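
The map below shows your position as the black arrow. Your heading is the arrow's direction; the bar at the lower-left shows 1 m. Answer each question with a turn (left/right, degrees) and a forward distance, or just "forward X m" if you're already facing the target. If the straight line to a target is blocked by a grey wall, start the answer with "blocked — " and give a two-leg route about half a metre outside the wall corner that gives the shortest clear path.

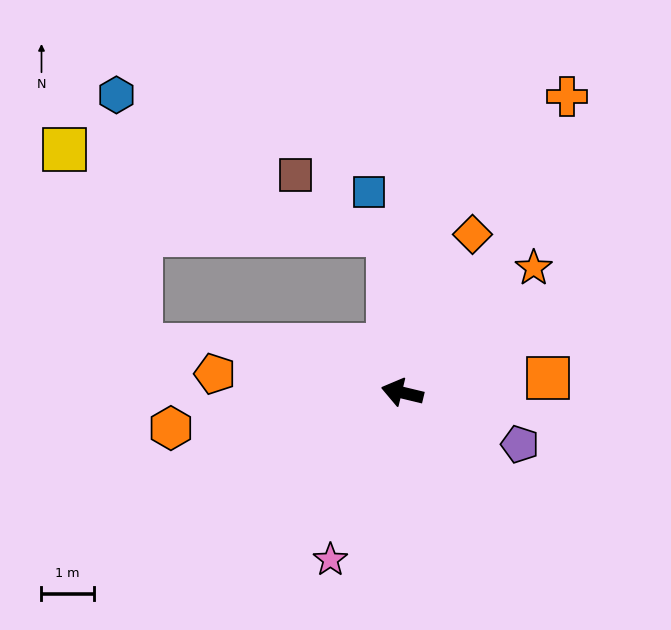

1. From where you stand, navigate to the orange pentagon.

turn left 8°, forward 3.6 m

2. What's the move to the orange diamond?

turn right 100°, forward 3.3 m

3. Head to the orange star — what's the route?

turn right 123°, forward 3.5 m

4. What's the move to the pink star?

turn left 80°, forward 3.5 m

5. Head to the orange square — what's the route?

turn right 161°, forward 2.8 m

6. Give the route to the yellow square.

blocked — turn right 72°, forward 3.1 m, then turn left 71°, forward 6.4 m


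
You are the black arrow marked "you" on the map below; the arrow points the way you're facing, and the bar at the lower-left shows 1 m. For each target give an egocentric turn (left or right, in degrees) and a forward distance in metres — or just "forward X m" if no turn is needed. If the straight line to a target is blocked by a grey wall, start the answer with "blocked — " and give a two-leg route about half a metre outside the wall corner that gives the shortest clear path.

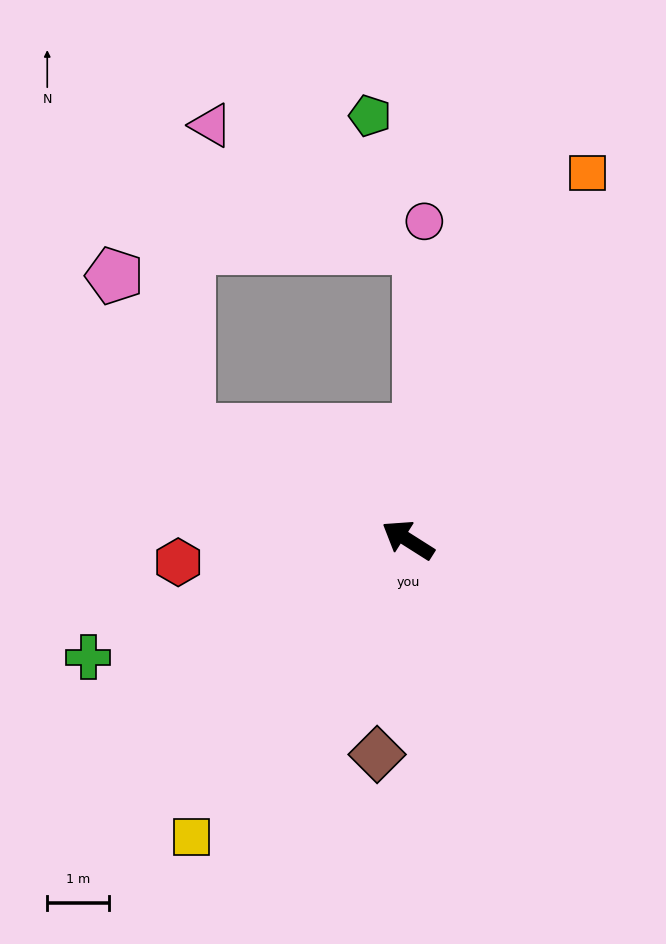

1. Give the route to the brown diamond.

turn left 114°, forward 3.5 m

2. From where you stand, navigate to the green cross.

turn left 53°, forward 5.5 m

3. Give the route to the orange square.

turn right 84°, forward 6.6 m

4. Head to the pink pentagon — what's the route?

blocked — turn left 6°, forward 4.0 m, then turn right 38°, forward 2.8 m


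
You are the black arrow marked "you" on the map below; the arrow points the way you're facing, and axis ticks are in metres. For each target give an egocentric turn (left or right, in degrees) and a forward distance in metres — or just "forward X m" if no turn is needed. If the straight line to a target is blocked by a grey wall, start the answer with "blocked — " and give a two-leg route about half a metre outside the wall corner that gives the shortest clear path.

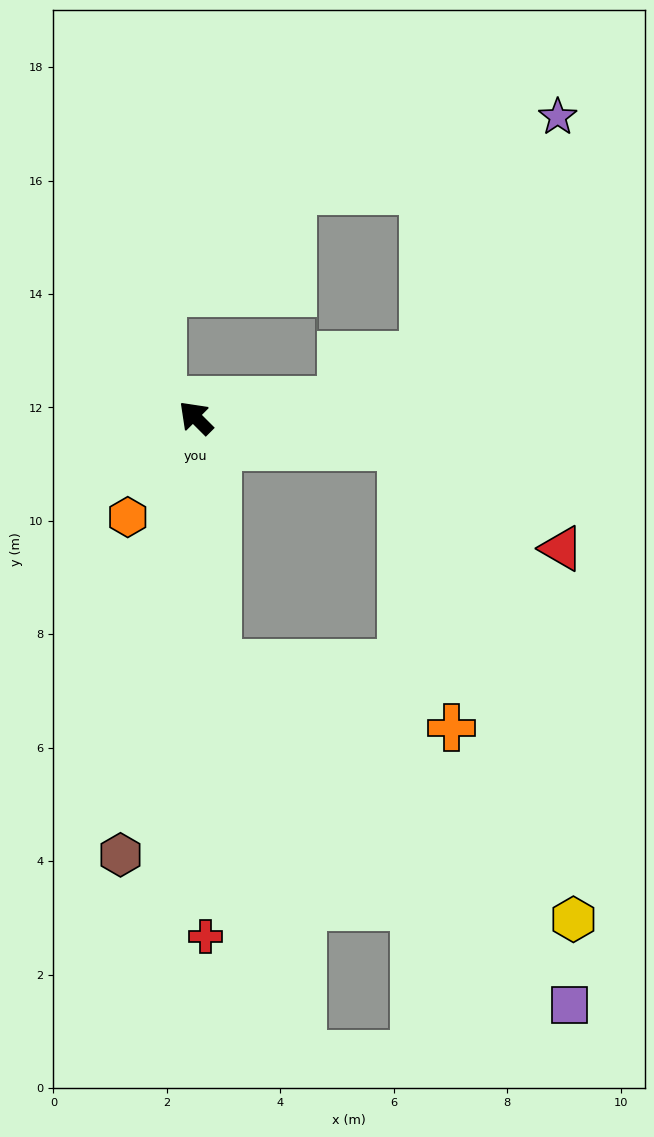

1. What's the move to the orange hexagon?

turn left 101°, forward 2.1 m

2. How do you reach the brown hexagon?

turn left 125°, forward 7.8 m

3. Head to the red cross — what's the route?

turn left 136°, forward 9.1 m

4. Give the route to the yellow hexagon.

blocked — turn left 140°, forward 4.4 m, then turn left 49°, forward 7.7 m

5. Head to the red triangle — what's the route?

blocked — turn right 143°, forward 3.7 m, then turn right 24°, forward 3.3 m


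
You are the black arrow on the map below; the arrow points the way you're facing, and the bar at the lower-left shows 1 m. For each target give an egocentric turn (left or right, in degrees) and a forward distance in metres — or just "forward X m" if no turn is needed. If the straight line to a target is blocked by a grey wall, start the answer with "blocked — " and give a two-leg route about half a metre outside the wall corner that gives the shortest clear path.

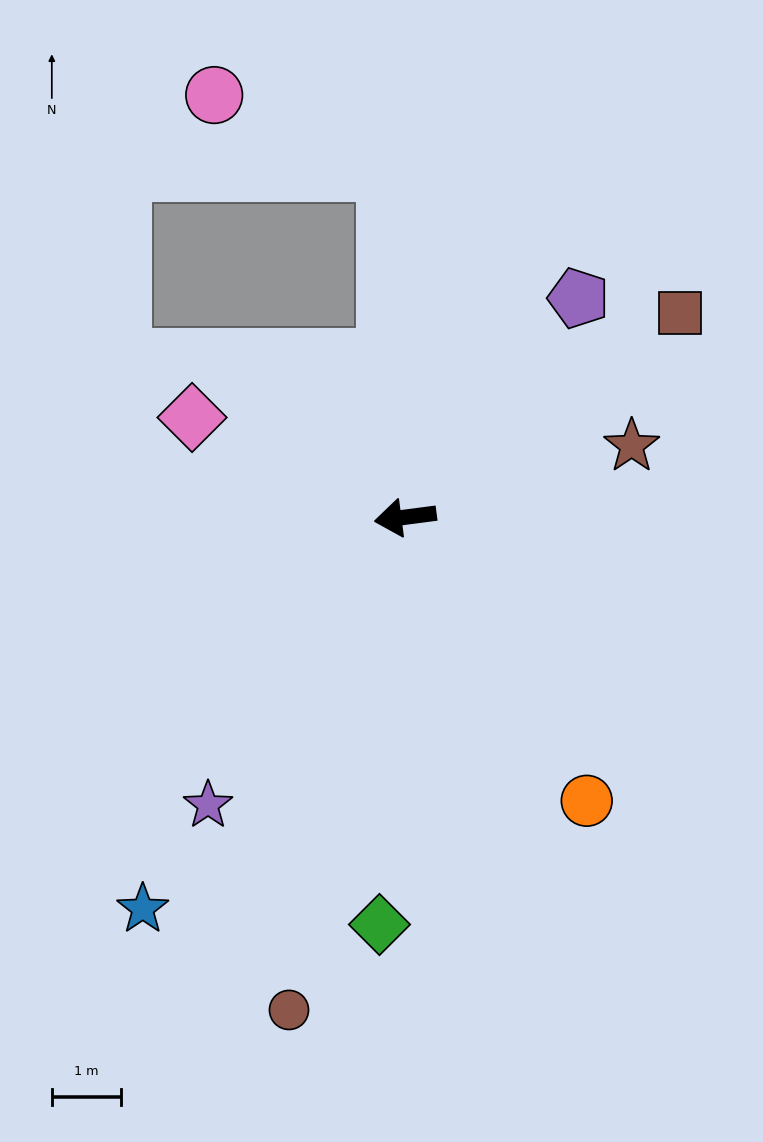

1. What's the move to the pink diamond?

turn right 33°, forward 3.4 m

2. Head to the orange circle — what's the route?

turn left 115°, forward 4.9 m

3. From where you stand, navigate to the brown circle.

turn left 69°, forward 7.3 m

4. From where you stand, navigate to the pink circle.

blocked — turn right 94°, forward 5.0 m, then turn left 63°, forward 2.7 m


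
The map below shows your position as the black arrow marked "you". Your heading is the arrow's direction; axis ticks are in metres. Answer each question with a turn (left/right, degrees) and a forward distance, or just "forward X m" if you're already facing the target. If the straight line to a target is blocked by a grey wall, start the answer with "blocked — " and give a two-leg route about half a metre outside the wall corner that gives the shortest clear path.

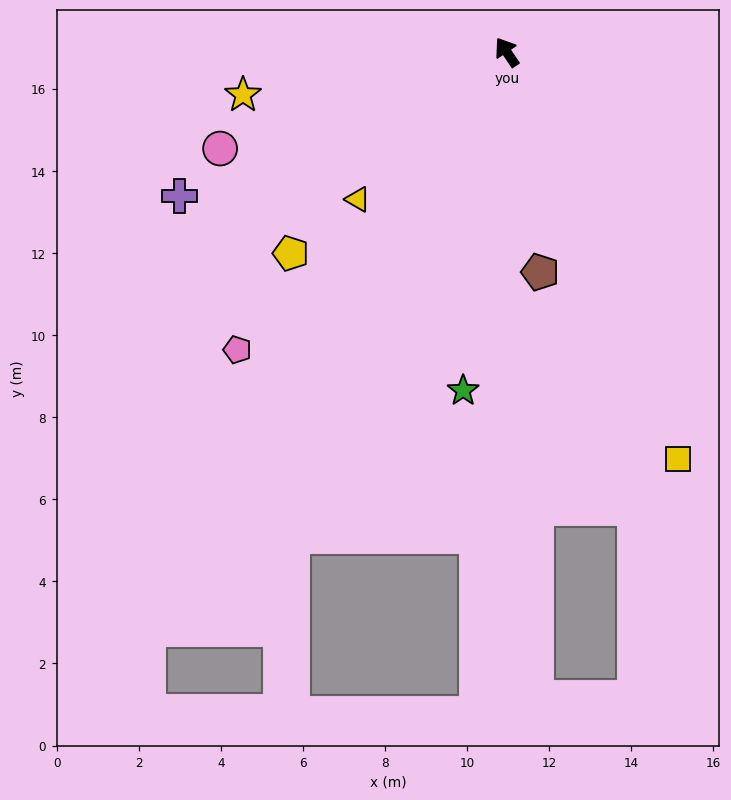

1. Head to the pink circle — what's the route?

turn left 75°, forward 7.4 m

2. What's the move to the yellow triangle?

turn left 101°, forward 5.1 m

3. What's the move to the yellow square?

turn left 169°, forward 10.7 m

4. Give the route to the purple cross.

turn left 80°, forward 8.7 m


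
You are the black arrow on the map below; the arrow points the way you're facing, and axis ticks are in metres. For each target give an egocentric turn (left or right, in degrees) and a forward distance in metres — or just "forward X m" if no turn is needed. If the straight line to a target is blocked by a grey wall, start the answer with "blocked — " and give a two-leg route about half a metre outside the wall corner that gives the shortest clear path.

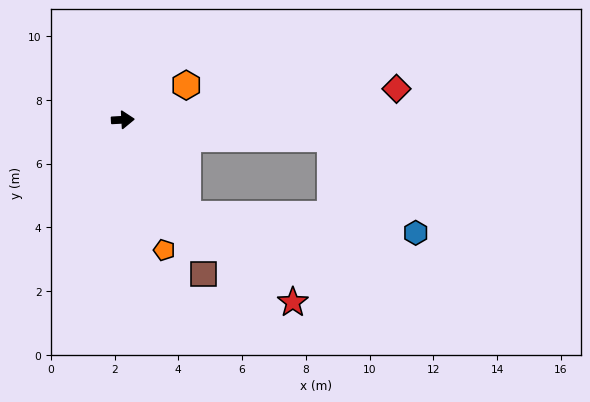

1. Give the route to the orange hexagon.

turn left 26°, forward 2.3 m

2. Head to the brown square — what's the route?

turn right 66°, forward 5.5 m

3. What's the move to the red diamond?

turn left 3°, forward 8.6 m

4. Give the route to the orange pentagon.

turn right 75°, forward 4.3 m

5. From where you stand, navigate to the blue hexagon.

blocked — turn right 8°, forward 6.5 m, then turn right 43°, forward 4.0 m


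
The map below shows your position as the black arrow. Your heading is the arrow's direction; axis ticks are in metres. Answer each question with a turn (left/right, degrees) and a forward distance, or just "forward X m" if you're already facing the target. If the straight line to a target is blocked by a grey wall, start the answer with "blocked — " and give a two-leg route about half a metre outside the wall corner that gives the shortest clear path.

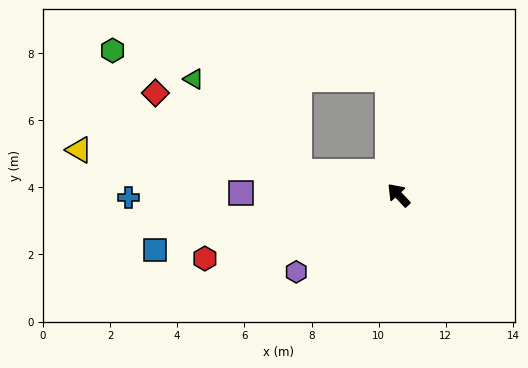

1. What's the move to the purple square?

turn left 46°, forward 4.7 m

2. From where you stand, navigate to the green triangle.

blocked — turn left 35°, forward 3.1 m, then turn right 30°, forward 4.2 m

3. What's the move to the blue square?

turn left 60°, forward 7.4 m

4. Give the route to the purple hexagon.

turn left 84°, forward 3.8 m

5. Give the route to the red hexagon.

turn left 65°, forward 6.1 m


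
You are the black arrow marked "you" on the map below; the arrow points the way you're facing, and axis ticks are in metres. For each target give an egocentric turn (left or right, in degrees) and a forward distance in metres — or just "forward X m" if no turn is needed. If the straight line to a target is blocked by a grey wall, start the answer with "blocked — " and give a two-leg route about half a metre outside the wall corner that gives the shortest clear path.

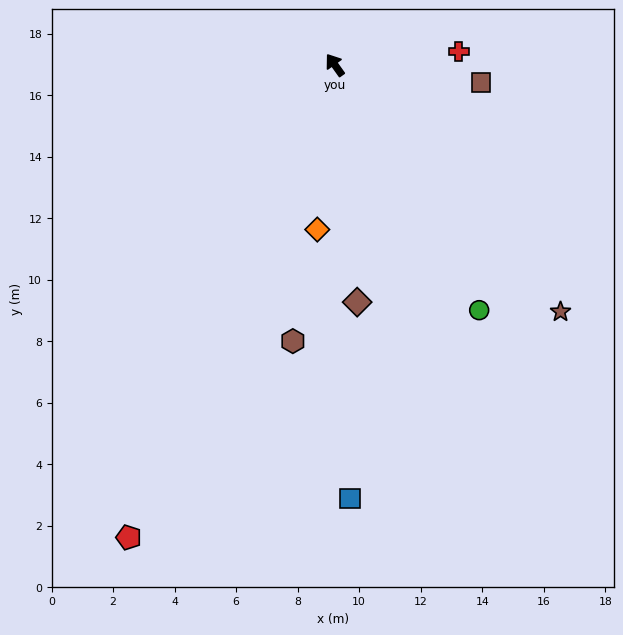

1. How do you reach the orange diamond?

turn left 138°, forward 5.4 m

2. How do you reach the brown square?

turn right 132°, forward 4.8 m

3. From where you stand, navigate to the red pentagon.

turn left 121°, forward 16.8 m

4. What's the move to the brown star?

turn right 173°, forward 10.9 m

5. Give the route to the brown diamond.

turn left 150°, forward 7.7 m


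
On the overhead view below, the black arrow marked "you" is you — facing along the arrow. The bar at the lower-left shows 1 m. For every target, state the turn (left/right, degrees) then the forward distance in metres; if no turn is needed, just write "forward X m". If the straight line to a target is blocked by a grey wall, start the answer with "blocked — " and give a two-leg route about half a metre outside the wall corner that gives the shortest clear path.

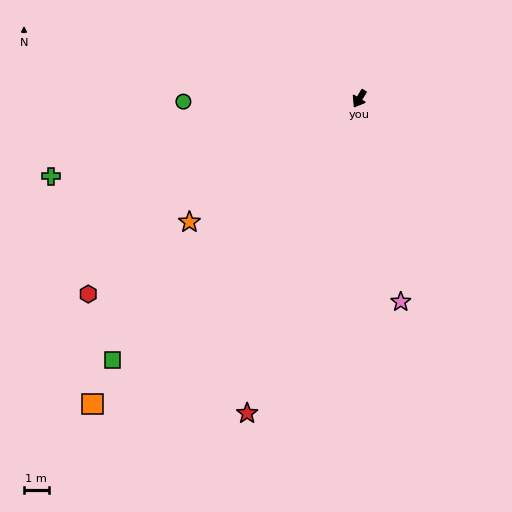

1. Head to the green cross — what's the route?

turn right 44°, forward 12.8 m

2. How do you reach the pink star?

turn left 43°, forward 8.4 m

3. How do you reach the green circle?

turn right 58°, forward 7.1 m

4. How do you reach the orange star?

turn right 23°, forward 8.5 m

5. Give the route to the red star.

turn left 12°, forward 13.5 m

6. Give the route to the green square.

turn right 12°, forward 14.5 m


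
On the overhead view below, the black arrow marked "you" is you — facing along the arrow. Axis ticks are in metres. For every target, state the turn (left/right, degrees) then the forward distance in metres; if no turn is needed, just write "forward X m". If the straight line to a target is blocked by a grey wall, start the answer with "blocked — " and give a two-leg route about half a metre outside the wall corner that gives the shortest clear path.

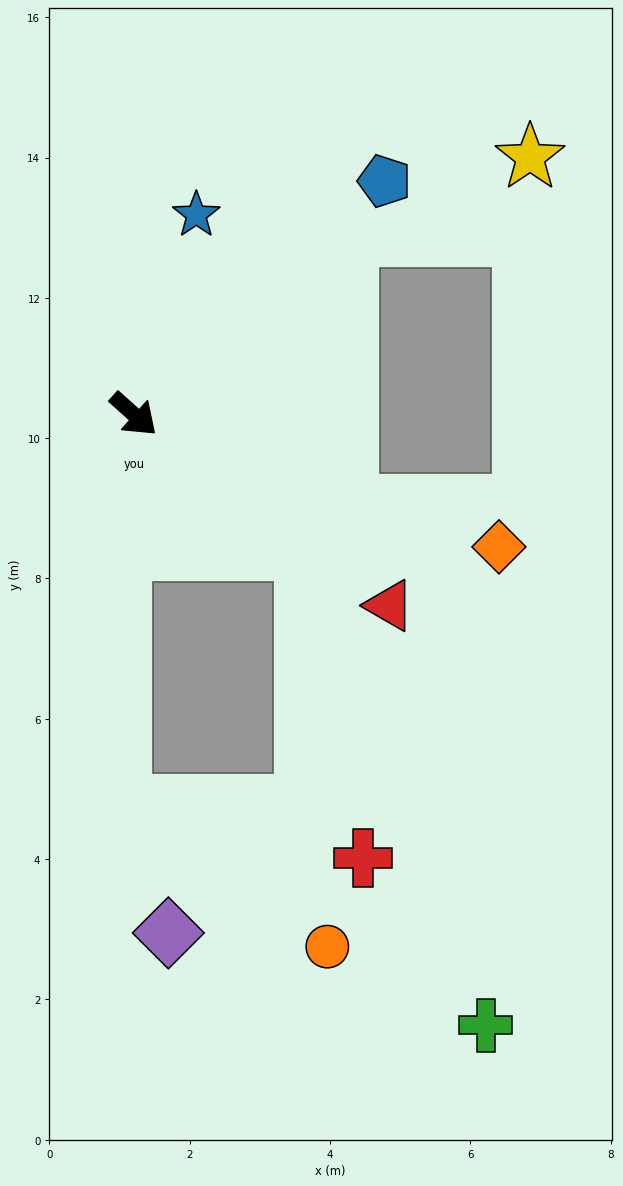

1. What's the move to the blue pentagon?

turn left 85°, forward 4.9 m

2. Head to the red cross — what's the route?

blocked — turn left 3°, forward 3.1 m, then turn right 40°, forward 4.5 m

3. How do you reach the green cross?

blocked — turn left 3°, forward 3.1 m, then turn right 30°, forward 7.2 m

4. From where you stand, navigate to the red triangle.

turn left 5°, forward 4.6 m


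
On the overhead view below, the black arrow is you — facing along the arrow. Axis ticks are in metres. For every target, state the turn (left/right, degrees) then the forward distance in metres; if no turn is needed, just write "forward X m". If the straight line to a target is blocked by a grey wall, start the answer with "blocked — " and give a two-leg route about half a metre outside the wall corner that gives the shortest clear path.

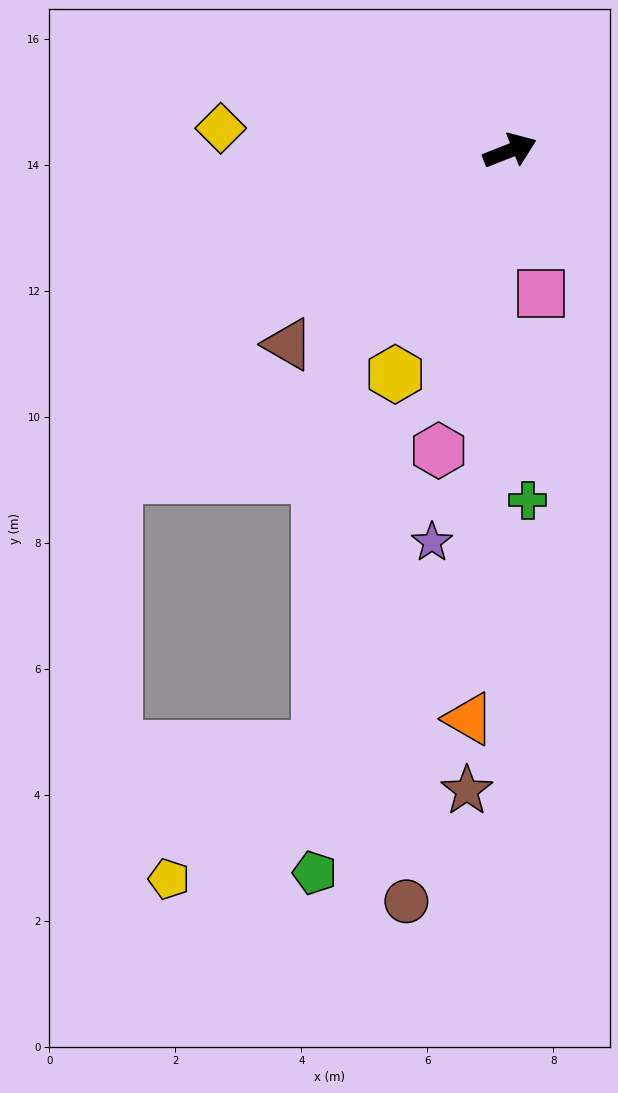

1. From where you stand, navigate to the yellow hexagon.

turn right 139°, forward 4.0 m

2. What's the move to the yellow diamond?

turn left 154°, forward 4.6 m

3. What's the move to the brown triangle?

turn right 160°, forward 4.7 m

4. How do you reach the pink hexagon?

turn right 125°, forward 4.9 m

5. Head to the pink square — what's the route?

turn right 99°, forward 2.3 m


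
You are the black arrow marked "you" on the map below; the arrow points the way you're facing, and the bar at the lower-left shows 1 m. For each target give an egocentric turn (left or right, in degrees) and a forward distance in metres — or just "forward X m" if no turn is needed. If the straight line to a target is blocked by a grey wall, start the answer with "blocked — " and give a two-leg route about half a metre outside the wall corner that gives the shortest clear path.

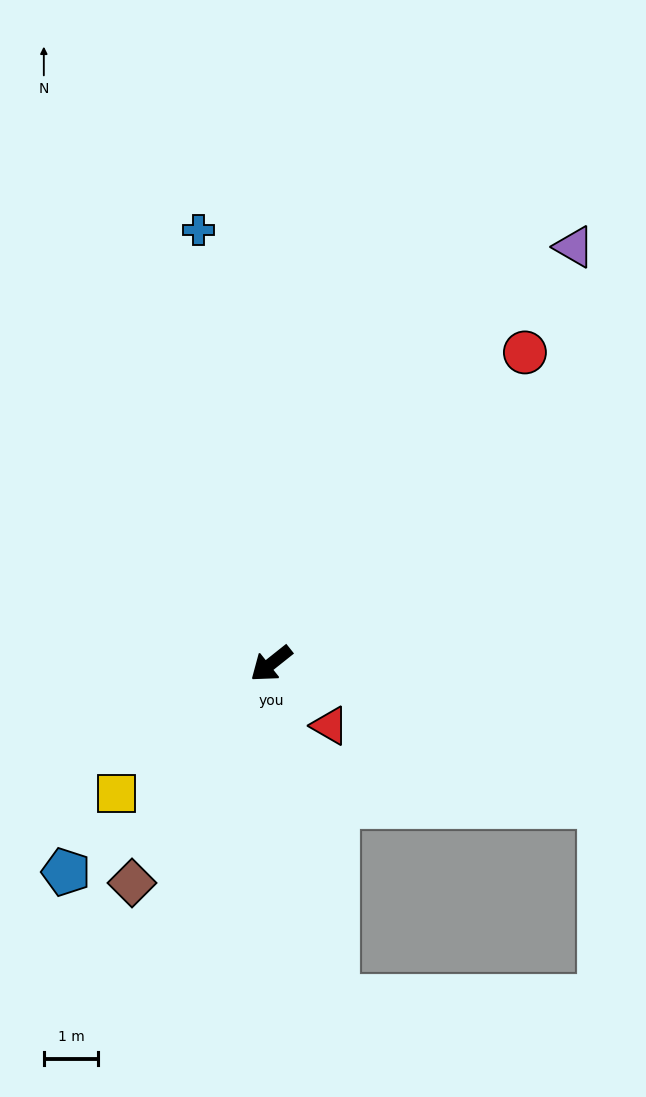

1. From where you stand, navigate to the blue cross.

turn right 119°, forward 8.1 m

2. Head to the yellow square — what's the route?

forward 3.7 m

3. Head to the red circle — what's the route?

turn right 168°, forward 7.4 m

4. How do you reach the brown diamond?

turn left 19°, forward 4.8 m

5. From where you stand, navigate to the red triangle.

turn left 95°, forward 1.6 m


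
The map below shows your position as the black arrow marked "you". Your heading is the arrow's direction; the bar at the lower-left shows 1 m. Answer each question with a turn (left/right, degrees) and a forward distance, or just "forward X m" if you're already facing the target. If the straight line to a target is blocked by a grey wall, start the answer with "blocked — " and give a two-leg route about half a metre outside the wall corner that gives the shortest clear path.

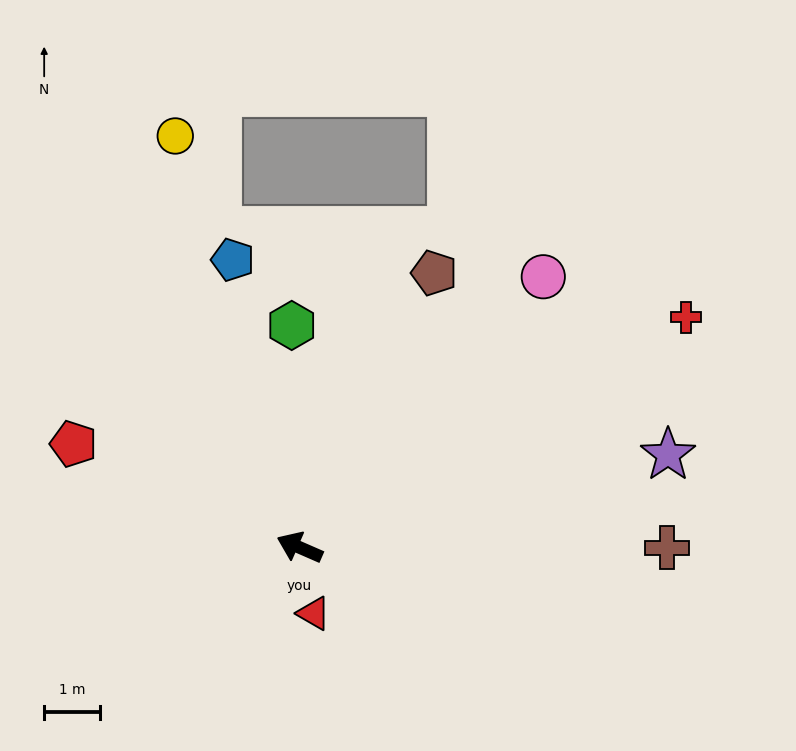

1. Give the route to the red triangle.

turn left 126°, forward 1.2 m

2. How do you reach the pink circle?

turn right 108°, forward 6.6 m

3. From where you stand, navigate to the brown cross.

turn right 156°, forward 6.6 m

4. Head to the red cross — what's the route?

turn right 126°, forward 8.1 m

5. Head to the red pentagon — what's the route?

forward 4.5 m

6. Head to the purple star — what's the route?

turn right 142°, forward 6.9 m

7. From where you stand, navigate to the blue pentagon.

turn right 53°, forward 5.3 m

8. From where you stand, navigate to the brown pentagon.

turn right 93°, forward 5.5 m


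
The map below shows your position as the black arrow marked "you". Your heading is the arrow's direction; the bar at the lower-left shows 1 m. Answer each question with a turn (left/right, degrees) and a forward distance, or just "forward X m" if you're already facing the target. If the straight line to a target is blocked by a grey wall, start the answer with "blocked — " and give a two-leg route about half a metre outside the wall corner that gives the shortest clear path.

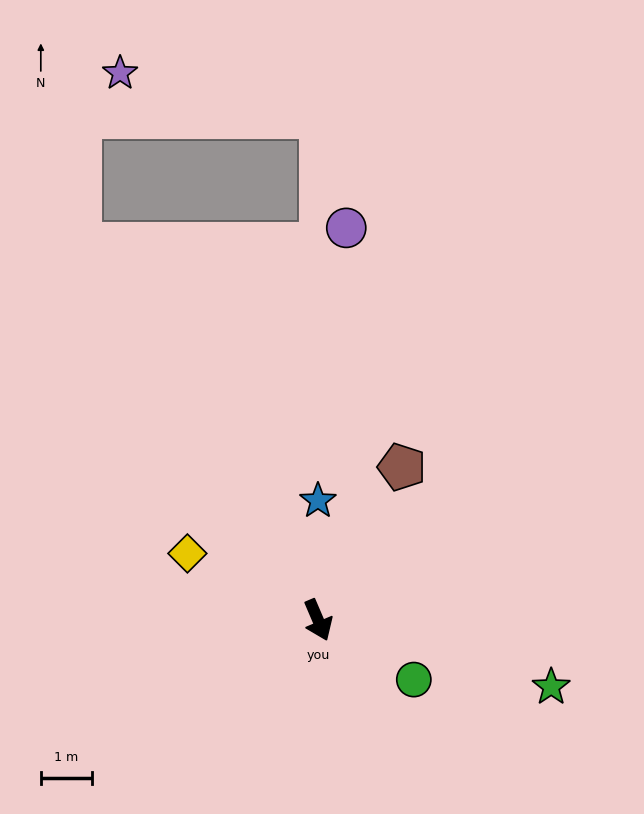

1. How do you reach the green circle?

turn left 35°, forward 2.2 m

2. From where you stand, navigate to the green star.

turn left 51°, forward 4.7 m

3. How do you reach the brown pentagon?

turn left 128°, forward 3.4 m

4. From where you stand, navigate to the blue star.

turn left 157°, forward 2.3 m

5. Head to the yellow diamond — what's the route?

turn right 140°, forward 2.9 m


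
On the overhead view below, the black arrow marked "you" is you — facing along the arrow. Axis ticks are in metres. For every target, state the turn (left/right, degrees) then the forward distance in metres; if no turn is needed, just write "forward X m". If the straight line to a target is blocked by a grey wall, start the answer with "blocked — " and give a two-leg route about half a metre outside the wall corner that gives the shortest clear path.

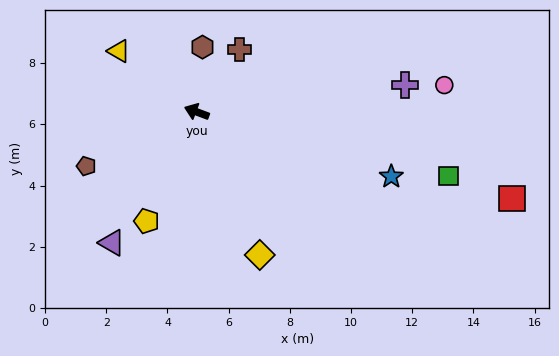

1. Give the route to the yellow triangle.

turn right 17°, forward 3.2 m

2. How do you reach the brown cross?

turn right 104°, forward 2.5 m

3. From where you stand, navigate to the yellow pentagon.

turn left 86°, forward 3.9 m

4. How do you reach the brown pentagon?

turn left 47°, forward 4.0 m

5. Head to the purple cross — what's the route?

turn right 152°, forward 6.9 m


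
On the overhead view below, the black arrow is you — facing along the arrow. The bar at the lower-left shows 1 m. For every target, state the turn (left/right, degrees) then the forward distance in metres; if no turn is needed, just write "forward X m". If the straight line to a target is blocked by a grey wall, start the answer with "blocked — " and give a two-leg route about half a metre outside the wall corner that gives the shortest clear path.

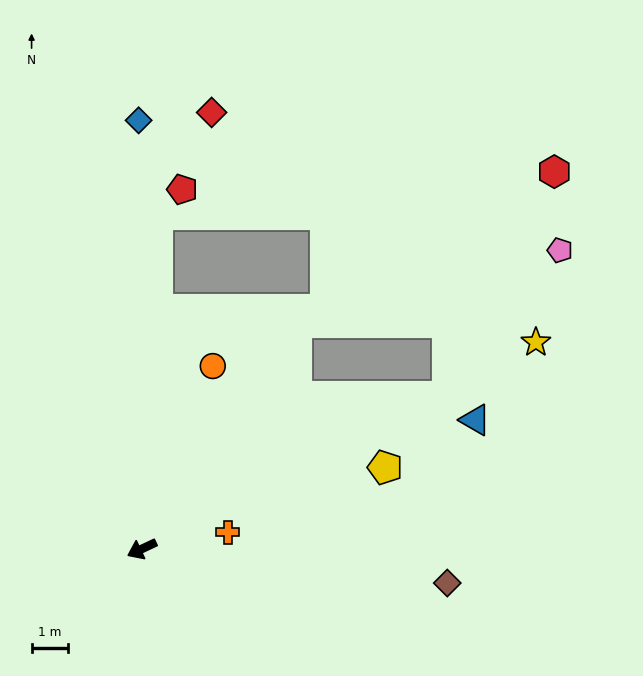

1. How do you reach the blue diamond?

turn right 115°, forward 11.8 m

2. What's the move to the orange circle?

turn right 136°, forward 5.4 m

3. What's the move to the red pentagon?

blocked — turn right 118°, forward 9.2 m, then turn right 42°, forward 1.0 m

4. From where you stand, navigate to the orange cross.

turn left 166°, forward 2.4 m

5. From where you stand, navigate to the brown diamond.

turn left 148°, forward 8.4 m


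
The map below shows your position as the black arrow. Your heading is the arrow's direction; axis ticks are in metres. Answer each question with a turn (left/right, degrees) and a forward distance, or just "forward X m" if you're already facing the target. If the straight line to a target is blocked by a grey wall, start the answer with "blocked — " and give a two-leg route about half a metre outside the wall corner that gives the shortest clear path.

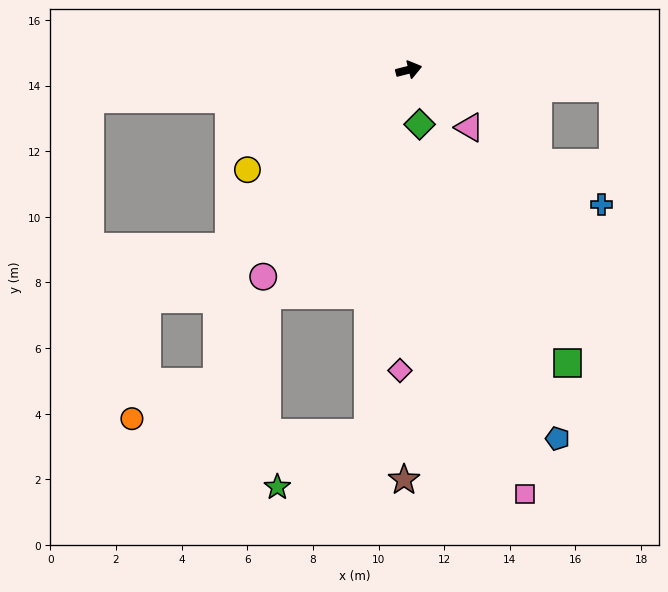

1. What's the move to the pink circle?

turn right 139°, forward 7.7 m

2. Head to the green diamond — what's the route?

turn right 93°, forward 1.7 m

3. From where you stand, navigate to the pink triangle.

turn right 58°, forward 2.5 m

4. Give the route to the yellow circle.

turn right 162°, forward 5.8 m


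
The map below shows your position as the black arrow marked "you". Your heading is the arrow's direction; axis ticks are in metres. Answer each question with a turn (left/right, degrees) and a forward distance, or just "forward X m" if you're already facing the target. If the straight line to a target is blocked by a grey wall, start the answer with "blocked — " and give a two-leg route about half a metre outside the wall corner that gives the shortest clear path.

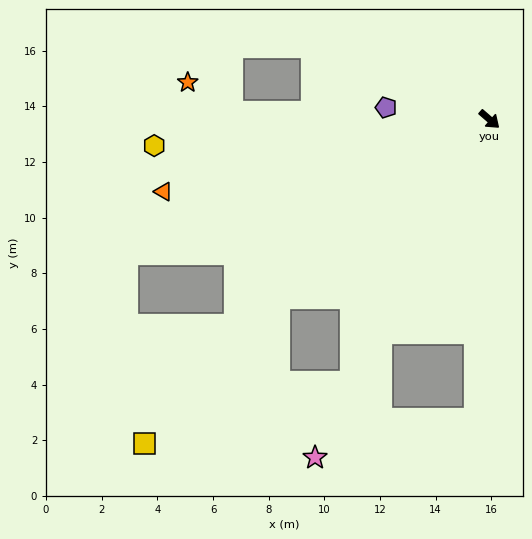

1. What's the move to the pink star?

turn right 76°, forward 13.7 m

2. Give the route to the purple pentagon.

turn right 146°, forward 3.7 m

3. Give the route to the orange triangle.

turn right 126°, forward 12.0 m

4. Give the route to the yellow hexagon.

turn right 135°, forward 12.1 m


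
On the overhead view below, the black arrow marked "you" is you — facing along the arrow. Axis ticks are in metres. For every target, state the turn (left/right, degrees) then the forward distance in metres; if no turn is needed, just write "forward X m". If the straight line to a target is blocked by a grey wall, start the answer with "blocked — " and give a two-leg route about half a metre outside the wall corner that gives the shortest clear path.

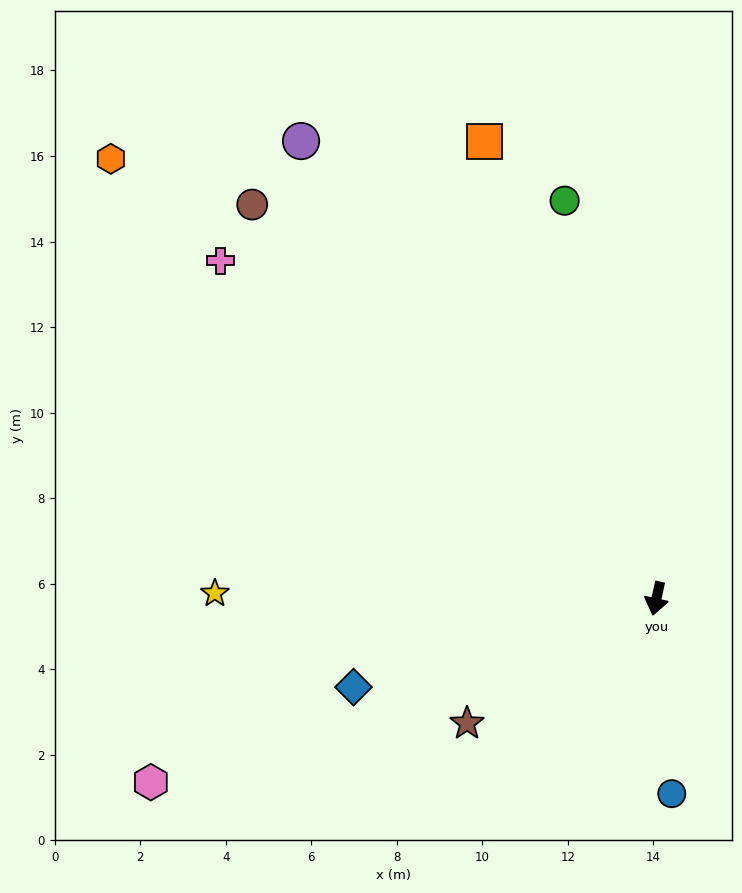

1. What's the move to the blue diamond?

turn right 61°, forward 7.4 m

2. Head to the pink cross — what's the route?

turn right 115°, forward 12.9 m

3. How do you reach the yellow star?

turn right 78°, forward 10.3 m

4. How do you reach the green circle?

turn right 155°, forward 9.5 m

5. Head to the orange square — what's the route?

turn right 147°, forward 11.4 m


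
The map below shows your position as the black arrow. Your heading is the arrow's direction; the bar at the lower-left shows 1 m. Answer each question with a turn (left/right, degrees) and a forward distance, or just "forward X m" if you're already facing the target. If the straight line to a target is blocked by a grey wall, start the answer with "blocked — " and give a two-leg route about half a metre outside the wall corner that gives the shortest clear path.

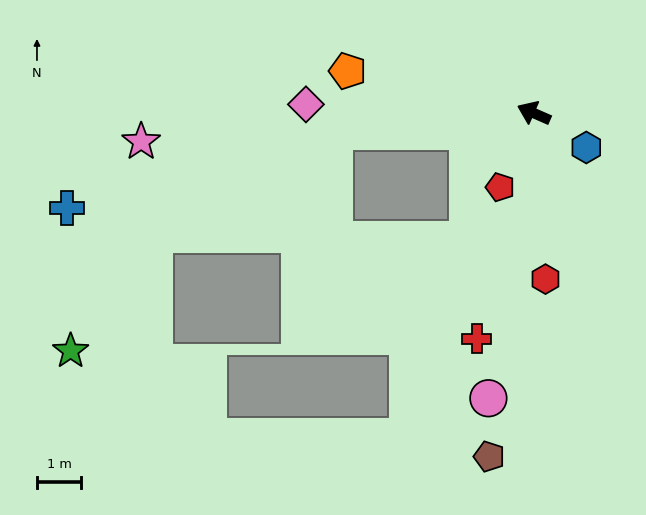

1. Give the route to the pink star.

turn left 28°, forward 8.9 m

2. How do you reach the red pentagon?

turn left 89°, forward 1.8 m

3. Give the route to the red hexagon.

turn left 118°, forward 3.7 m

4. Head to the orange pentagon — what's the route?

turn left 11°, forward 4.3 m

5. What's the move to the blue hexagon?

turn left 170°, forward 1.4 m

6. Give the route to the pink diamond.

turn left 21°, forward 5.1 m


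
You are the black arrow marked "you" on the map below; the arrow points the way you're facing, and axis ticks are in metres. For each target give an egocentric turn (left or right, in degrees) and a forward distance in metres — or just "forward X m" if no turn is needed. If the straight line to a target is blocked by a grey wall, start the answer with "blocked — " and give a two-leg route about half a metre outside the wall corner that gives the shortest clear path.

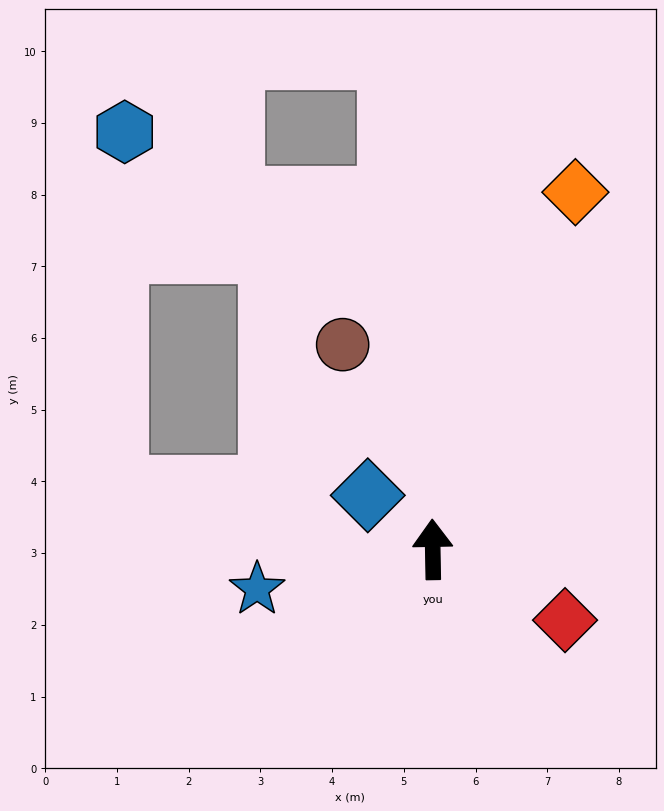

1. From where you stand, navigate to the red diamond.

turn right 119°, forward 2.1 m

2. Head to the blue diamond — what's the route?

turn left 49°, forward 1.2 m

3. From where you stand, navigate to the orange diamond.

turn right 23°, forward 5.4 m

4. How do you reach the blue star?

turn left 102°, forward 2.5 m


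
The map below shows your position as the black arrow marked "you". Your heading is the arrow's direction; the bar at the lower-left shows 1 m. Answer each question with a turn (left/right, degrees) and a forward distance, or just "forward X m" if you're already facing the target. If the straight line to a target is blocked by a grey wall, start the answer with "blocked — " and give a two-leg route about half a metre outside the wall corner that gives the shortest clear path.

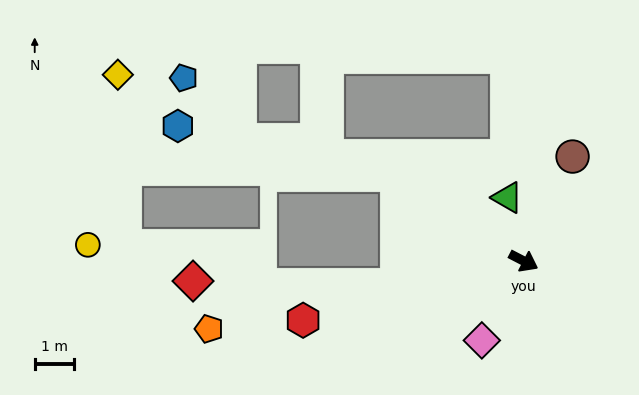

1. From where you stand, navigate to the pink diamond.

turn right 90°, forward 2.3 m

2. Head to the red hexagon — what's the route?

turn right 138°, forward 5.8 m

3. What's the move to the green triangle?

turn left 132°, forward 1.7 m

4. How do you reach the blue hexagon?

blocked — turn left 173°, forward 3.9 m, then turn left 22°, forward 5.7 m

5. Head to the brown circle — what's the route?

turn left 92°, forward 2.9 m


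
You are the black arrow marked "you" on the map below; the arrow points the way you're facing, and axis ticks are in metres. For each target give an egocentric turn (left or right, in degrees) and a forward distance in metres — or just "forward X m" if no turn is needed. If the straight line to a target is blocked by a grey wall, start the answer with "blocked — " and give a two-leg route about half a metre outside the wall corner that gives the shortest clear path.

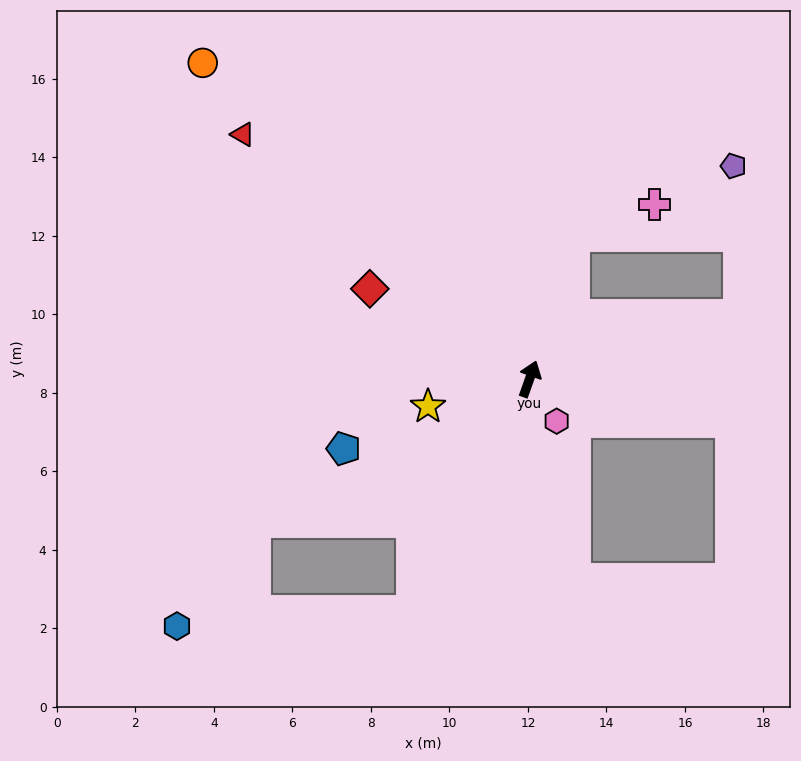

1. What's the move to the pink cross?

blocked — turn left 3°, forward 3.8 m, then turn right 53°, forward 2.2 m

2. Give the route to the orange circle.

turn left 66°, forward 11.6 m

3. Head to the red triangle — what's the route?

turn left 69°, forward 9.6 m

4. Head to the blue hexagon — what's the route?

blocked — turn left 173°, forward 6.6 m, then turn right 60°, forward 6.0 m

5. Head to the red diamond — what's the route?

turn left 80°, forward 4.7 m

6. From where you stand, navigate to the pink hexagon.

turn right 128°, forward 1.3 m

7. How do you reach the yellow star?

turn left 125°, forward 2.7 m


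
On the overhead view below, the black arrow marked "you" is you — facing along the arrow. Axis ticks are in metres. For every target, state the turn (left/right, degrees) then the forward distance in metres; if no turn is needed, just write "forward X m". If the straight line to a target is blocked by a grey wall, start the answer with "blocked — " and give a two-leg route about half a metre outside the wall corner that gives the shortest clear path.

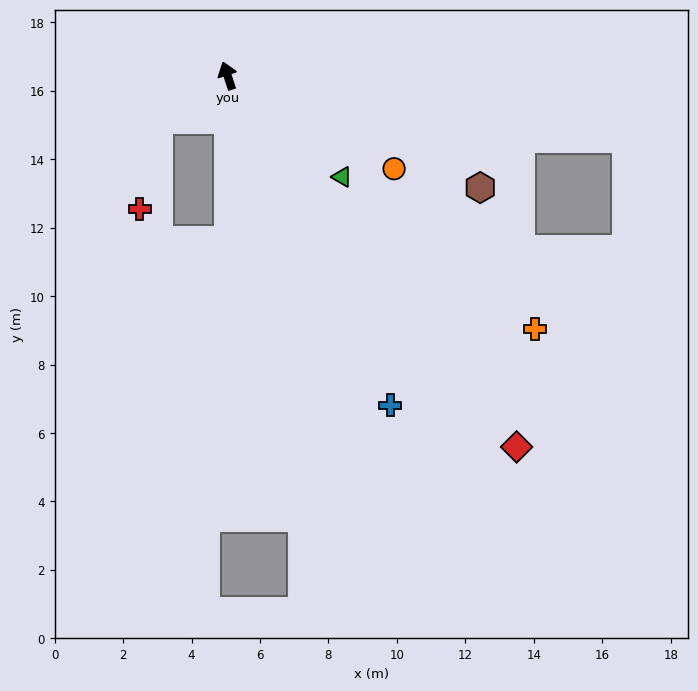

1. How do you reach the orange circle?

turn right 138°, forward 5.6 m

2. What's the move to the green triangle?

turn right 150°, forward 4.5 m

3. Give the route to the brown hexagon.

turn right 132°, forward 8.1 m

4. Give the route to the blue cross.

turn right 172°, forward 10.7 m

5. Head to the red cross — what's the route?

blocked — turn left 104°, forward 2.4 m, then turn left 46°, forward 2.7 m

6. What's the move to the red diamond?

turn right 160°, forward 13.7 m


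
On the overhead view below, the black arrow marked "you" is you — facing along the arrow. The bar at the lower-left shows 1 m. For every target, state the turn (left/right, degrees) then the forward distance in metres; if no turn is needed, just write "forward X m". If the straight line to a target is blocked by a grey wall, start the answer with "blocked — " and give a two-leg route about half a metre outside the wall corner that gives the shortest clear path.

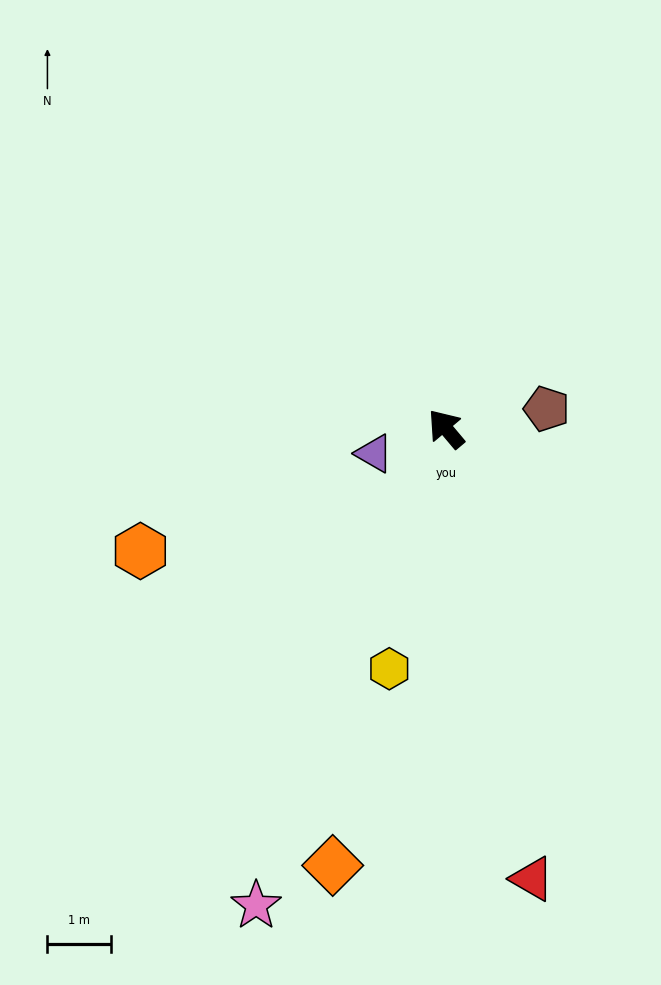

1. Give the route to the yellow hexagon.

turn left 127°, forward 3.9 m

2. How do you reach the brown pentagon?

turn right 119°, forward 1.6 m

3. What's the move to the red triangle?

turn left 151°, forward 7.2 m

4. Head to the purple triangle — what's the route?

turn left 69°, forward 1.2 m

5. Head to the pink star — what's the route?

turn left 118°, forward 8.1 m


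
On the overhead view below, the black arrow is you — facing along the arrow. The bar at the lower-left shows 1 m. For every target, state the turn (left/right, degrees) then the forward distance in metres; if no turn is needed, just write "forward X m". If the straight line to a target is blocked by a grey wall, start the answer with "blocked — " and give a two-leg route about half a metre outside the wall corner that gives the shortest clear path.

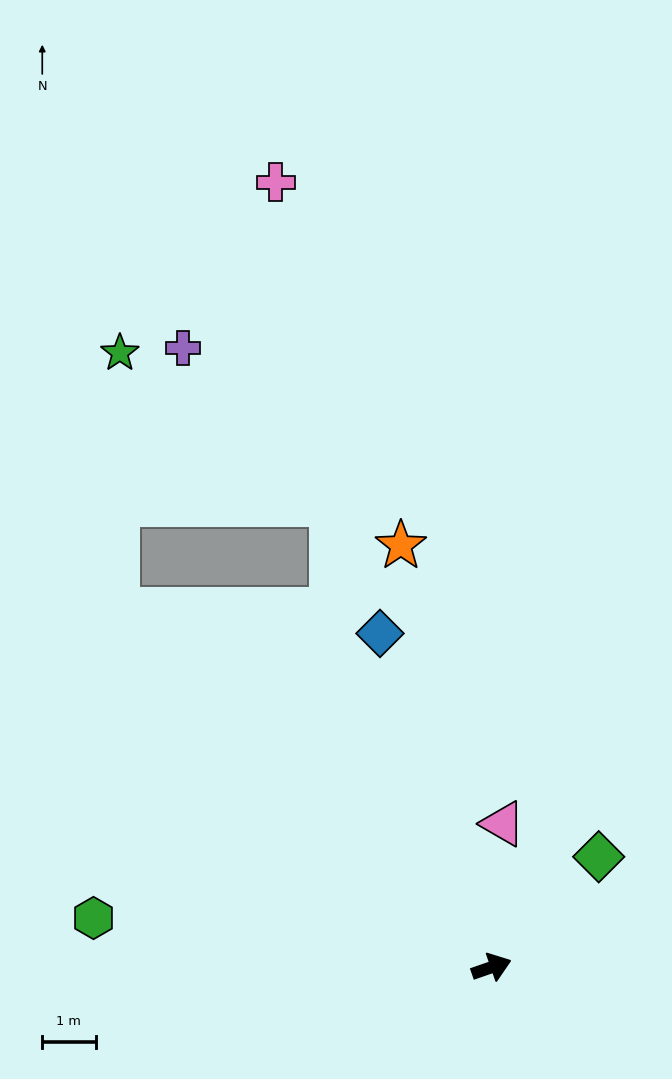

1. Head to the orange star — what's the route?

turn left 83°, forward 8.1 m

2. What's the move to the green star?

blocked — turn left 117°, forward 9.7 m, then turn right 47°, forward 4.8 m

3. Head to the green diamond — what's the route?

turn left 27°, forward 2.9 m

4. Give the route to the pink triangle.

turn left 66°, forward 2.7 m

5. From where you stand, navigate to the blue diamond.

turn left 89°, forward 6.6 m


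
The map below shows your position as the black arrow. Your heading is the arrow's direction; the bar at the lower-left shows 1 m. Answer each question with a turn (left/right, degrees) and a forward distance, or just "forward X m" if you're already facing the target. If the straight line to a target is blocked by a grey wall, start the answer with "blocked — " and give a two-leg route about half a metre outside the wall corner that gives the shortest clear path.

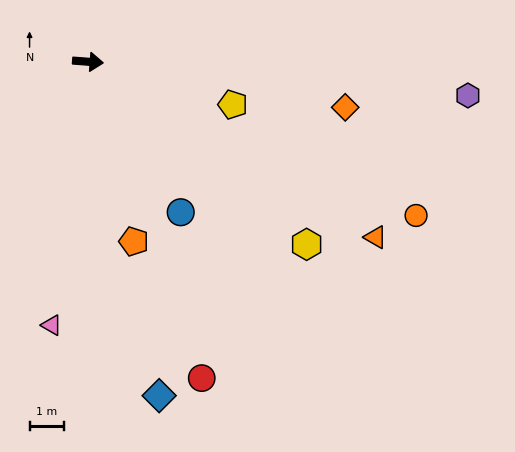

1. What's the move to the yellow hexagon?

turn right 36°, forward 8.2 m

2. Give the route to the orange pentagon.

turn right 71°, forward 5.4 m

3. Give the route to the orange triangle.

turn right 27°, forward 9.7 m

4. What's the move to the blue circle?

turn right 54°, forward 5.1 m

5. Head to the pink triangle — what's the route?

turn right 94°, forward 7.7 m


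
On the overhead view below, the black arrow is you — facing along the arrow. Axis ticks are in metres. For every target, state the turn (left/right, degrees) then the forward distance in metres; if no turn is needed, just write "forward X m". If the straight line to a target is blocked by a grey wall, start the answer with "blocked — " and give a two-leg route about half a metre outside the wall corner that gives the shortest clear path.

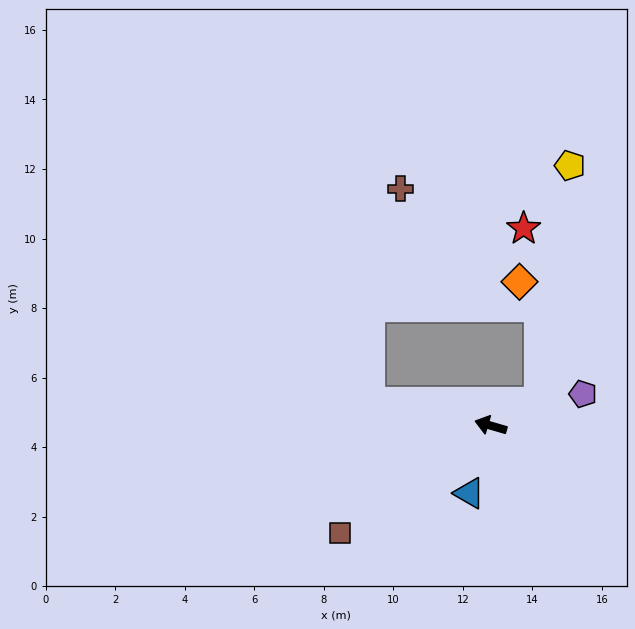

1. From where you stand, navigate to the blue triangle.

turn left 89°, forward 2.0 m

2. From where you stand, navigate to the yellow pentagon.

blocked — turn right 137°, forward 1.5 m, then turn left 56°, forward 6.8 m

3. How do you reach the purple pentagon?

turn right 145°, forward 2.8 m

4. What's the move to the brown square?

turn left 52°, forward 5.3 m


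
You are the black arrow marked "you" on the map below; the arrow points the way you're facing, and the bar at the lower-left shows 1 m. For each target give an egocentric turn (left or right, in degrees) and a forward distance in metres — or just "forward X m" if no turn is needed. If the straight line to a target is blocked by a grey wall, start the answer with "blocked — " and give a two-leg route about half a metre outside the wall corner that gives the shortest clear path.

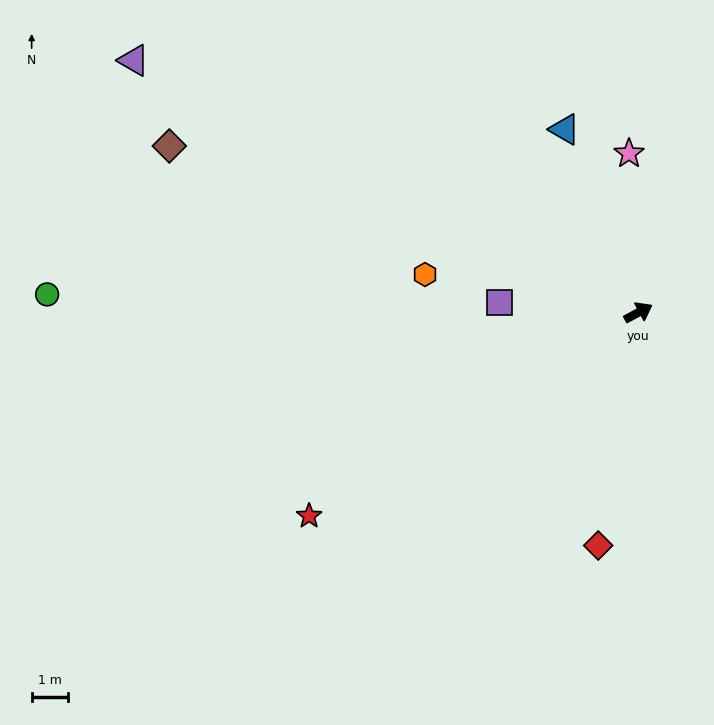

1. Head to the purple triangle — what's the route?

turn left 125°, forward 15.5 m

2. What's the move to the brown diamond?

turn left 132°, forward 13.7 m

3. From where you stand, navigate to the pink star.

turn left 65°, forward 4.4 m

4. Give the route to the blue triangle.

turn left 84°, forward 5.4 m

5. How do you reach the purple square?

turn left 148°, forward 3.8 m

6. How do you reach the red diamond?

turn right 128°, forward 6.5 m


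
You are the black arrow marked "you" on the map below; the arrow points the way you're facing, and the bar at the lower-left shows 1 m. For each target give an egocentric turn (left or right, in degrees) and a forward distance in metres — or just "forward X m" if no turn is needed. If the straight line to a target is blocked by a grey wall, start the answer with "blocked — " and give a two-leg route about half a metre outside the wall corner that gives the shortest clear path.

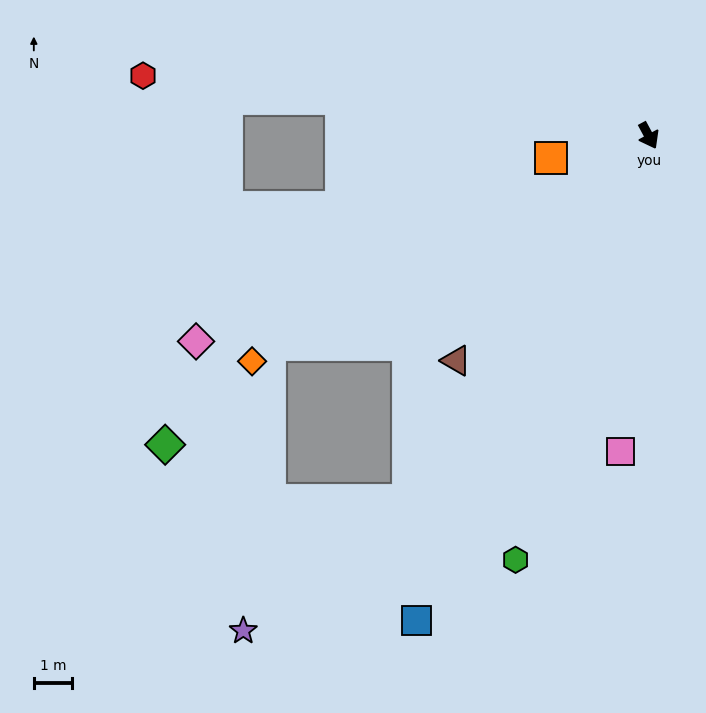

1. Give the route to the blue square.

turn right 54°, forward 14.1 m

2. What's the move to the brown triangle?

turn right 69°, forward 7.8 m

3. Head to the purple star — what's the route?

blocked — turn right 62°, forward 11.5 m, then turn right 18°, forward 5.5 m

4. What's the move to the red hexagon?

turn right 125°, forward 13.4 m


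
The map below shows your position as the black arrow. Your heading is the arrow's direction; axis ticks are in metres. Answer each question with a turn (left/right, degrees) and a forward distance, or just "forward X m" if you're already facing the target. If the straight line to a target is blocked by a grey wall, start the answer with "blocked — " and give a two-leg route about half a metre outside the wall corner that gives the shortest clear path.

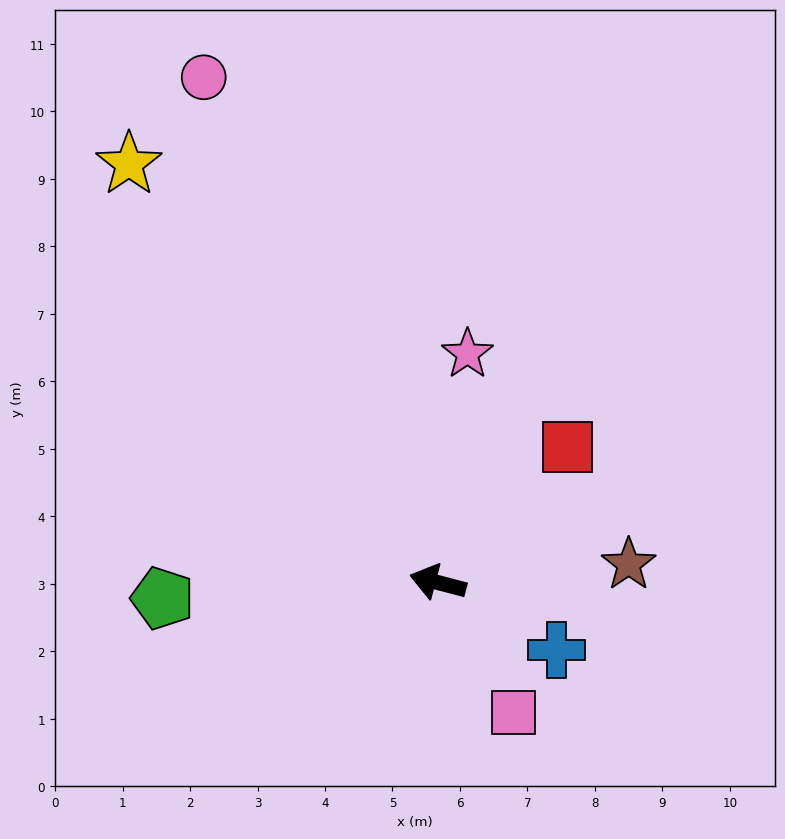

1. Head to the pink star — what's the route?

turn right 83°, forward 3.4 m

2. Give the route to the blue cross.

turn left 165°, forward 2.0 m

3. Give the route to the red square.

turn right 119°, forward 2.8 m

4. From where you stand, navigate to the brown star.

turn right 160°, forward 2.8 m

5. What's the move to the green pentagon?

turn left 18°, forward 4.1 m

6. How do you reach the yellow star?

turn right 39°, forward 7.7 m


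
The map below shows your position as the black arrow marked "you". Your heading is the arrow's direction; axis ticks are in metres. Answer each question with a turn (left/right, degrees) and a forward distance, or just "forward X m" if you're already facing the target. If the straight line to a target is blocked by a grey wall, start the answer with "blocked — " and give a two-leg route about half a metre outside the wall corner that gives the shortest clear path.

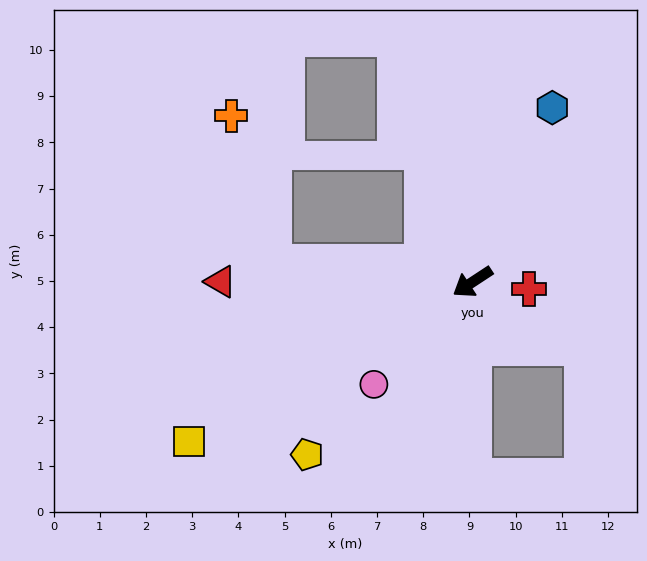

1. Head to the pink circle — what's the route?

turn left 13°, forward 3.1 m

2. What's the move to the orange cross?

blocked — turn right 39°, forward 4.4 m, then turn right 69°, forward 3.3 m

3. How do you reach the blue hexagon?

turn right 148°, forward 4.1 m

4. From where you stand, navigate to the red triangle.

turn right 33°, forward 5.5 m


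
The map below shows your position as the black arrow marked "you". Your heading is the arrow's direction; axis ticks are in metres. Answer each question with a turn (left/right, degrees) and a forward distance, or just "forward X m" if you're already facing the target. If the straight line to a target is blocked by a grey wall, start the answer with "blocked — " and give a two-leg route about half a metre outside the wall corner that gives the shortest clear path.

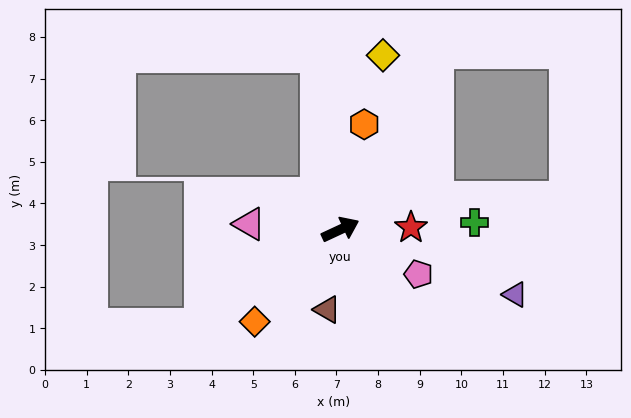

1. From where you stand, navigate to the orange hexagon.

turn left 52°, forward 2.6 m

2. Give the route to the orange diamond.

turn right 158°, forward 3.0 m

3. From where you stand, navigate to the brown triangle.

turn right 124°, forward 1.9 m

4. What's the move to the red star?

turn right 23°, forward 1.7 m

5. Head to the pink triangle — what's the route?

turn left 152°, forward 2.2 m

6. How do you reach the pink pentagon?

turn right 55°, forward 2.2 m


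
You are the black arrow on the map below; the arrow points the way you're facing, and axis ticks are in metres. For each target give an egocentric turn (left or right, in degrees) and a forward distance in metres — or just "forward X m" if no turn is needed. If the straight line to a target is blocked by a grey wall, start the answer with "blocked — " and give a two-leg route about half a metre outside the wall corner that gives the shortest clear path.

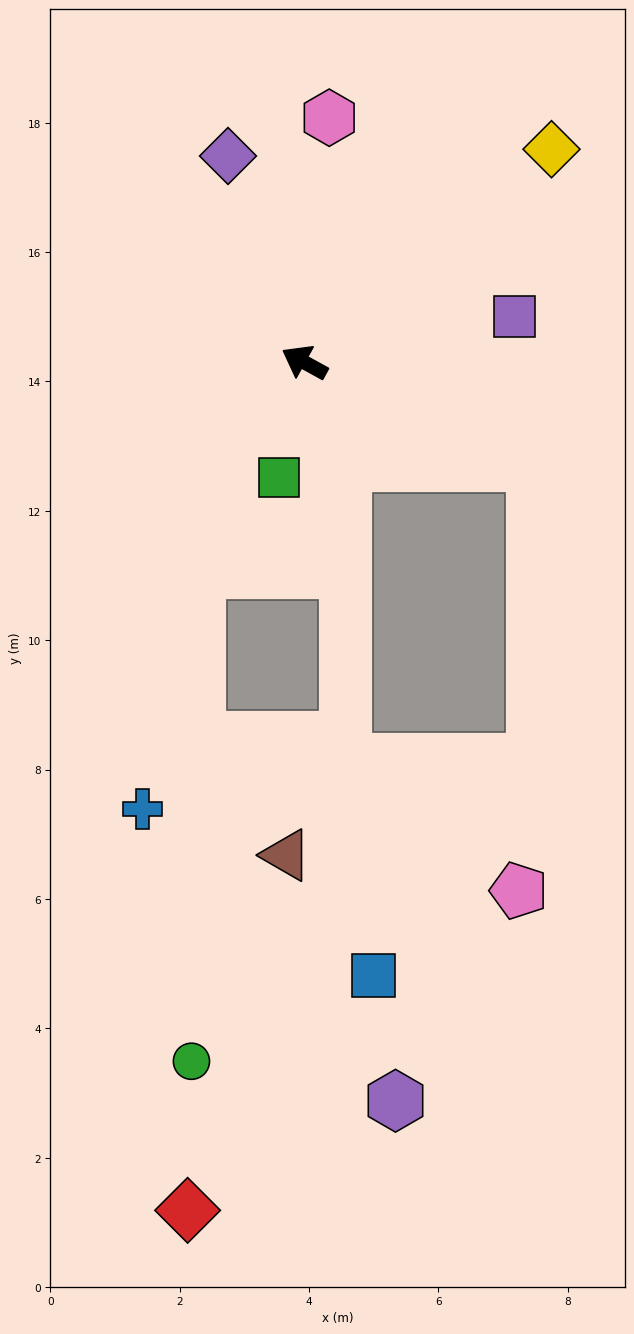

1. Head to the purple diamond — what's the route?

turn right 41°, forward 3.4 m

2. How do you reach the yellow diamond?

turn right 110°, forward 5.0 m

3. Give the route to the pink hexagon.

turn right 67°, forward 3.8 m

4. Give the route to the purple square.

turn right 139°, forward 3.3 m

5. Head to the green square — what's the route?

turn left 106°, forward 1.8 m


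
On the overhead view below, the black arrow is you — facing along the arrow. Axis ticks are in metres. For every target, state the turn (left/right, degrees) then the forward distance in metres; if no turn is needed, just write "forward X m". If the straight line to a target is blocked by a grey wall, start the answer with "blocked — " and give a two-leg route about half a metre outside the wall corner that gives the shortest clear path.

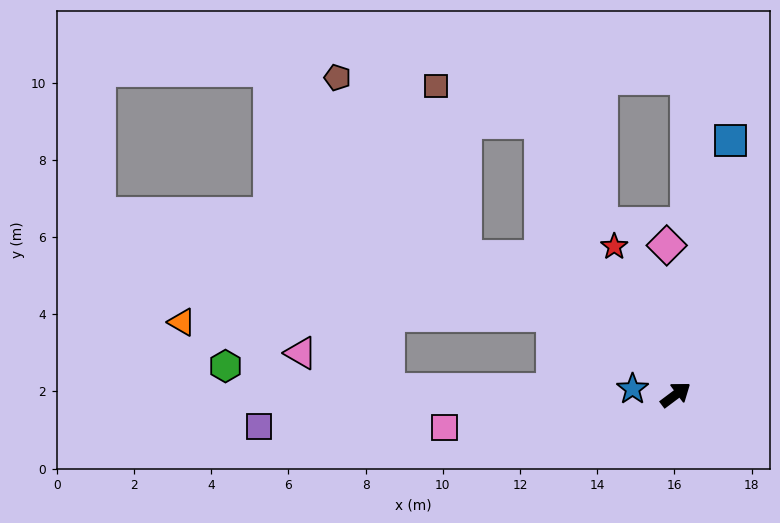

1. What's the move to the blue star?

turn left 136°, forward 1.1 m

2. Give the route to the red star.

turn left 76°, forward 4.2 m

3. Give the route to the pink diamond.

turn left 57°, forward 3.9 m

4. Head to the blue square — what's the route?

turn left 41°, forward 6.7 m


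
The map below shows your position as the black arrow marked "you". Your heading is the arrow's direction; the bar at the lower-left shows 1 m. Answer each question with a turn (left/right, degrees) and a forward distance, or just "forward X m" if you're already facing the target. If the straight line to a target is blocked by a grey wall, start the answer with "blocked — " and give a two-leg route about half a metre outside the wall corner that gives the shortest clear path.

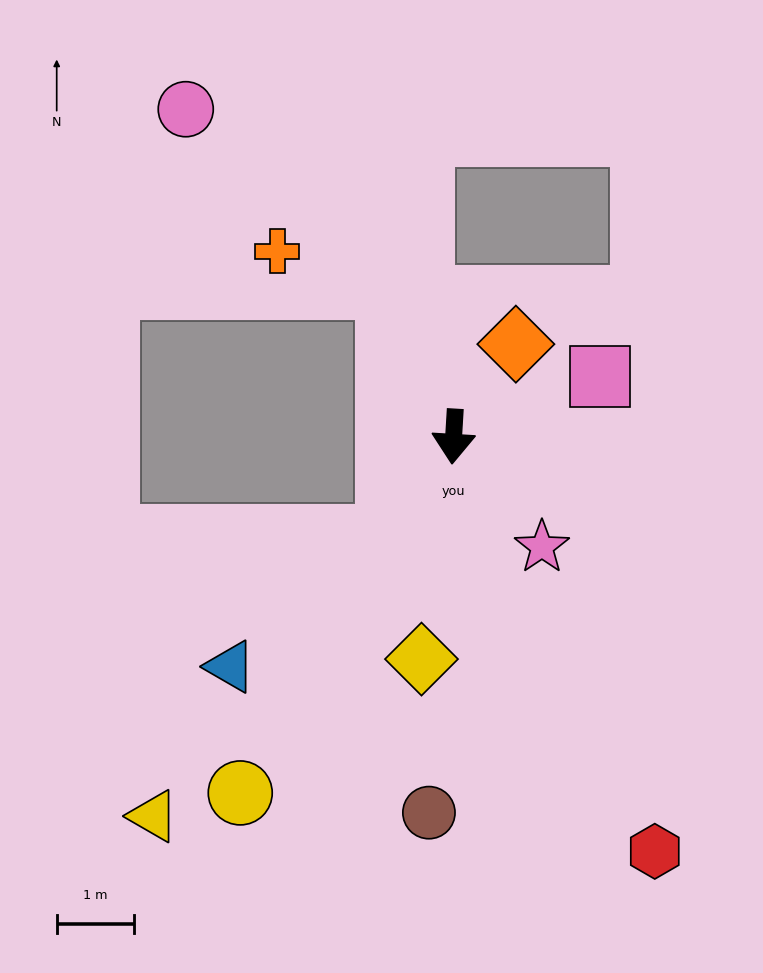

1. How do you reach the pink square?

turn left 116°, forward 2.0 m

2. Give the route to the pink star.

turn left 42°, forward 1.8 m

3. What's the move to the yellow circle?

turn right 28°, forward 5.4 m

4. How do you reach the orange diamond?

turn left 149°, forward 1.4 m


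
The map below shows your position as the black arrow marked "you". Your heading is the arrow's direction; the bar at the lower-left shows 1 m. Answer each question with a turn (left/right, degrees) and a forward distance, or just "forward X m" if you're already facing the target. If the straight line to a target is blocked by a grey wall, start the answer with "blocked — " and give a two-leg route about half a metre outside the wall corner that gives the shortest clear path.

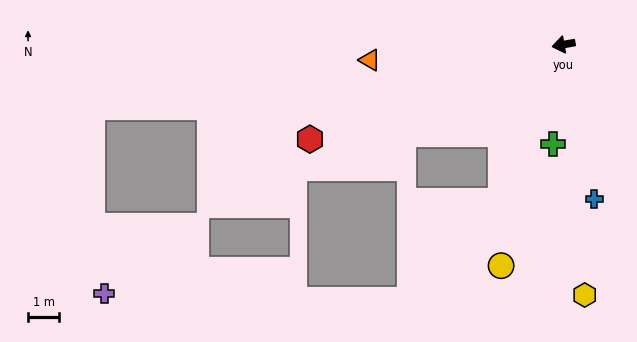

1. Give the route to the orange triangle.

turn right 6°, forward 6.2 m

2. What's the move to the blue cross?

turn left 91°, forward 5.0 m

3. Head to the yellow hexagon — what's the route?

turn left 85°, forward 8.0 m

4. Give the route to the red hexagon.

turn left 10°, forward 8.6 m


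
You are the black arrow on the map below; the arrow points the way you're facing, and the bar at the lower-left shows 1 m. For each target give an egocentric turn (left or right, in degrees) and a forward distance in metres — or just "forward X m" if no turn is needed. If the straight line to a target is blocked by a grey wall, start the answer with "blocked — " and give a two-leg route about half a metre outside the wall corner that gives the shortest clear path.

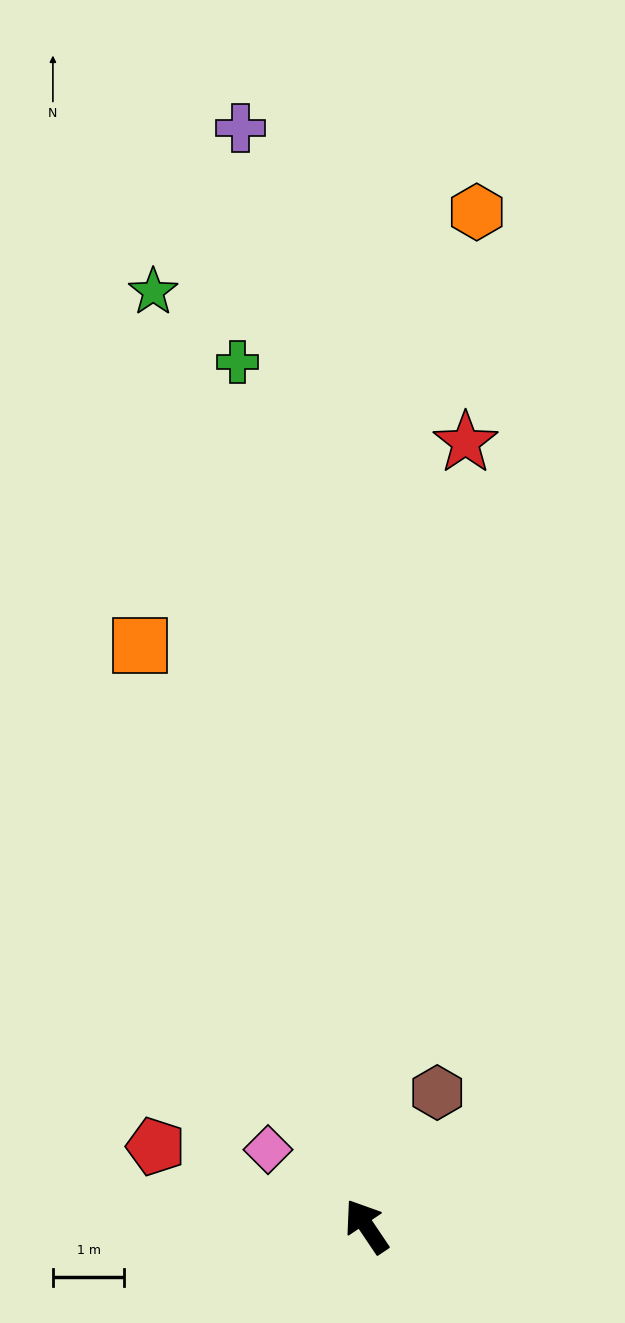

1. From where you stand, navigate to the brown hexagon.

turn right 62°, forward 2.1 m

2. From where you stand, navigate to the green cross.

turn right 25°, forward 12.2 m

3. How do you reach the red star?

turn right 41°, forward 11.0 m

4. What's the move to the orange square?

turn right 13°, forward 8.7 m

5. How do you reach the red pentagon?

turn left 35°, forward 3.1 m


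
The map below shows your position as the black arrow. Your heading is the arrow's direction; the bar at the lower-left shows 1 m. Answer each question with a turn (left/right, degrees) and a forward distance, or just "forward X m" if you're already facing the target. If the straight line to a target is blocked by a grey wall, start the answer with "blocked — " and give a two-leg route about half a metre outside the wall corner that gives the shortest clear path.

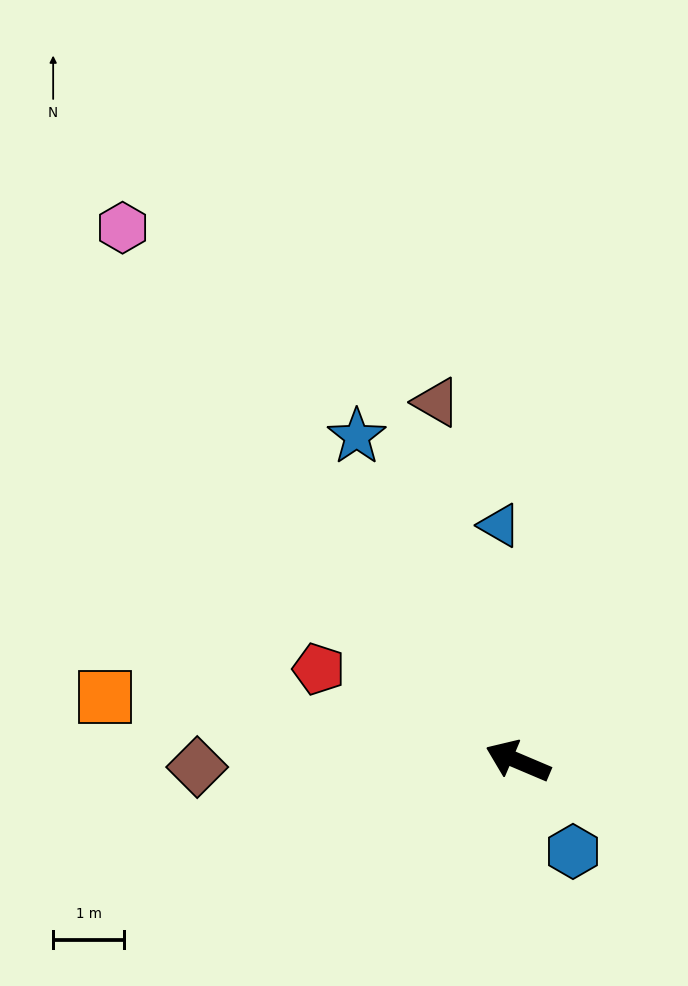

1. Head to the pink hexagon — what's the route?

turn right 30°, forward 9.4 m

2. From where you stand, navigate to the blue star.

turn right 41°, forward 5.1 m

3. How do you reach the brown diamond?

turn left 24°, forward 4.5 m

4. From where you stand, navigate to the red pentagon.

forward 3.1 m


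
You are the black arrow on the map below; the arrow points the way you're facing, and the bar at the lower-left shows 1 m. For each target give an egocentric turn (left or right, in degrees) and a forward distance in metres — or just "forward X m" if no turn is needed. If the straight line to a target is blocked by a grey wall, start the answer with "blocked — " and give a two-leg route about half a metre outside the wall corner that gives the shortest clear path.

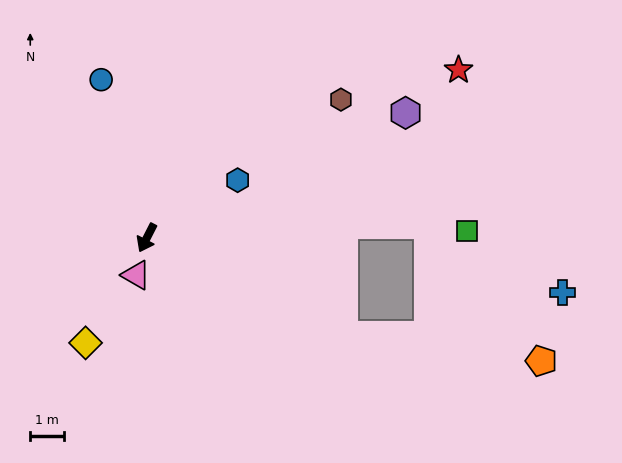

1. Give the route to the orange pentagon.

blocked — turn left 91°, forward 6.5 m, then turn left 19°, forward 5.9 m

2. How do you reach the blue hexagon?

turn left 150°, forward 3.2 m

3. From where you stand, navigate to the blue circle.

turn right 137°, forward 4.9 m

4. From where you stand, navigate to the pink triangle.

turn left 11°, forward 1.1 m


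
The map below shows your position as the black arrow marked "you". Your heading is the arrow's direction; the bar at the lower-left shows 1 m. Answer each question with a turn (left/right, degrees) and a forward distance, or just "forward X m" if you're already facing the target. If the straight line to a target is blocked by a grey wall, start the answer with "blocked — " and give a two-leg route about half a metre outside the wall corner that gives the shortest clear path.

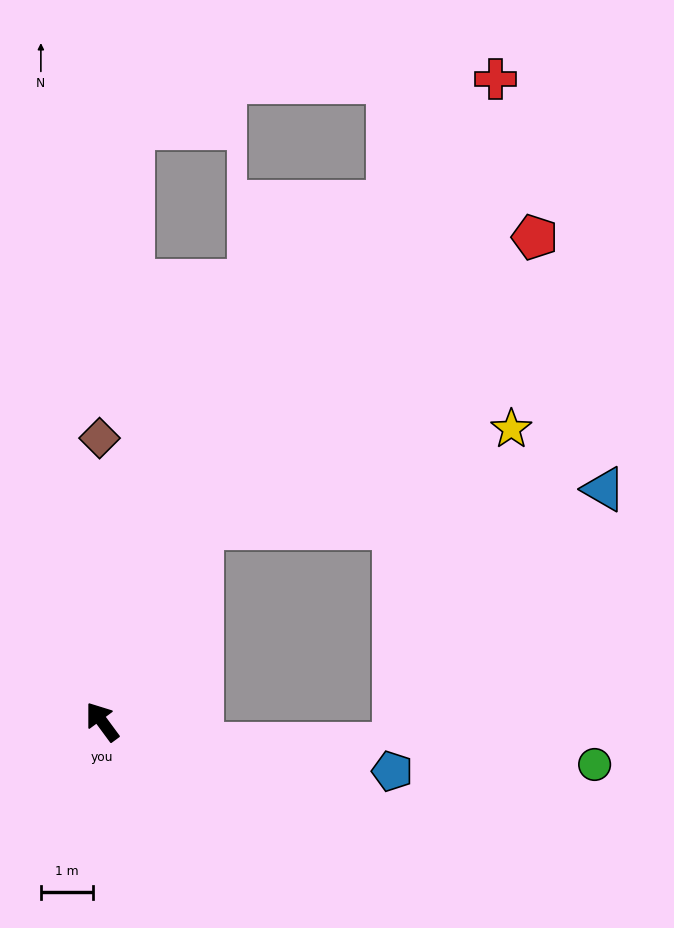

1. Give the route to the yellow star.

blocked — turn right 64°, forward 4.2 m, then turn right 45°, forward 6.3 m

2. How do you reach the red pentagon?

blocked — turn right 64°, forward 4.2 m, then turn right 21°, forward 8.5 m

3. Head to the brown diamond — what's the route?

turn right 36°, forward 5.5 m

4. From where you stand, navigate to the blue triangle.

blocked — turn right 64°, forward 4.2 m, then turn right 57°, forward 7.8 m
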